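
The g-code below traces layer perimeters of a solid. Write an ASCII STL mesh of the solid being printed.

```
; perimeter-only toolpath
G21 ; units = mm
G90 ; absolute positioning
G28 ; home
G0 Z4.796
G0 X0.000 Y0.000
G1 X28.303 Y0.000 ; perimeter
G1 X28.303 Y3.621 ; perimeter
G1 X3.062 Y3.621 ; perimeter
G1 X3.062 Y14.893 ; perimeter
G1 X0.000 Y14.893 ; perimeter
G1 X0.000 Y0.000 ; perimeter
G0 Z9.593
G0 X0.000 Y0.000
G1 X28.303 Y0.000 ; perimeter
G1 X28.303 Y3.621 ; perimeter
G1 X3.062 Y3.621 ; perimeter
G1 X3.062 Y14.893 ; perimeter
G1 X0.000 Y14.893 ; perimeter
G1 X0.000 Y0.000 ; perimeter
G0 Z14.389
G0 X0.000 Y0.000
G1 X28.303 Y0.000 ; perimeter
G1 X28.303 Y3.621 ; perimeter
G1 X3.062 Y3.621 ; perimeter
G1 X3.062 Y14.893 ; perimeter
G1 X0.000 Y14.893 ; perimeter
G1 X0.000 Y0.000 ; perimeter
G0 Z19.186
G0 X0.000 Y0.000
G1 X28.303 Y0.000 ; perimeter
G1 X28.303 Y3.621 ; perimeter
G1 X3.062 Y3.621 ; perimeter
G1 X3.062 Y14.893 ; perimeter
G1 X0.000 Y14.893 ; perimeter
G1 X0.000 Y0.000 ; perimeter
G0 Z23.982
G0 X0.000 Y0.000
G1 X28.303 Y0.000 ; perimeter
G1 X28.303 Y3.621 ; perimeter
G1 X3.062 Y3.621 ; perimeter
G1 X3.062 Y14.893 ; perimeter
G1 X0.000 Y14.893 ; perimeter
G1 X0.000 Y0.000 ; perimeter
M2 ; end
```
solid part
  facet normal 0.0000 0.0000 -1.0000
    outer loop
      vertex 28.303 3.621 0.000
      vertex 28.303 0.000 0.000
      vertex 0.000 0.000 0.000
    endloop
  endfacet
  facet normal 0.0000 0.0000 -1.0000
    outer loop
      vertex 3.062 3.621 0.000
      vertex 28.303 3.621 0.000
      vertex 0.000 0.000 0.000
    endloop
  endfacet
  facet normal 0.0000 0.0000 -1.0000
    outer loop
      vertex 3.062 14.893 0.000
      vertex 3.062 3.621 0.000
      vertex 0.000 0.000 0.000
    endloop
  endfacet
  facet normal 0.0000 0.0000 -1.0000
    outer loop
      vertex 0.000 14.893 0.000
      vertex 3.062 14.893 0.000
      vertex 0.000 0.000 0.000
    endloop
  endfacet
  facet normal 0.0000 0.0000 1.0000
    outer loop
      vertex 0.000 0.000 23.982
      vertex 28.303 0.000 23.982
      vertex 28.303 3.621 23.982
    endloop
  endfacet
  facet normal 0.0000 0.0000 1.0000
    outer loop
      vertex 0.000 0.000 23.982
      vertex 28.303 3.621 23.982
      vertex 3.062 3.621 23.982
    endloop
  endfacet
  facet normal 0.0000 0.0000 1.0000
    outer loop
      vertex 0.000 0.000 23.982
      vertex 3.062 3.621 23.982
      vertex 3.062 14.893 23.982
    endloop
  endfacet
  facet normal 0.0000 0.0000 1.0000
    outer loop
      vertex 0.000 0.000 23.982
      vertex 3.062 14.893 23.982
      vertex 0.000 14.893 23.982
    endloop
  endfacet
  facet normal 0.0000 -1.0000 0.0000
    outer loop
      vertex 0.000 0.000 0.000
      vertex 28.303 0.000 0.000
      vertex 28.303 0.000 23.982
    endloop
  endfacet
  facet normal 0.0000 -1.0000 0.0000
    outer loop
      vertex 0.000 0.000 0.000
      vertex 28.303 0.000 23.982
      vertex 0.000 0.000 23.982
    endloop
  endfacet
  facet normal 1.0000 0.0000 0.0000
    outer loop
      vertex 28.303 0.000 0.000
      vertex 28.303 3.621 0.000
      vertex 28.303 3.621 23.982
    endloop
  endfacet
  facet normal 1.0000 0.0000 0.0000
    outer loop
      vertex 28.303 0.000 0.000
      vertex 28.303 3.621 23.982
      vertex 28.303 0.000 23.982
    endloop
  endfacet
  facet normal 0.0000 1.0000 0.0000
    outer loop
      vertex 28.303 3.621 0.000
      vertex 3.062 3.621 0.000
      vertex 3.062 3.621 23.982
    endloop
  endfacet
  facet normal 0.0000 1.0000 0.0000
    outer loop
      vertex 28.303 3.621 0.000
      vertex 3.062 3.621 23.982
      vertex 28.303 3.621 23.982
    endloop
  endfacet
  facet normal 1.0000 0.0000 0.0000
    outer loop
      vertex 3.062 3.621 0.000
      vertex 3.062 14.893 0.000
      vertex 3.062 14.893 23.982
    endloop
  endfacet
  facet normal 1.0000 0.0000 0.0000
    outer loop
      vertex 3.062 3.621 0.000
      vertex 3.062 14.893 23.982
      vertex 3.062 3.621 23.982
    endloop
  endfacet
  facet normal 0.0000 1.0000 0.0000
    outer loop
      vertex 3.062 14.893 0.000
      vertex 0.000 14.893 0.000
      vertex 0.000 14.893 23.982
    endloop
  endfacet
  facet normal 0.0000 1.0000 0.0000
    outer loop
      vertex 3.062 14.893 0.000
      vertex 0.000 14.893 23.982
      vertex 3.062 14.893 23.982
    endloop
  endfacet
  facet normal -1.0000 0.0000 0.0000
    outer loop
      vertex 0.000 14.893 0.000
      vertex 0.000 0.000 0.000
      vertex 0.000 0.000 23.982
    endloop
  endfacet
  facet normal -1.0000 0.0000 0.0000
    outer loop
      vertex 0.000 14.893 0.000
      vertex 0.000 0.000 23.982
      vertex 0.000 14.893 23.982
    endloop
  endfacet
endsolid part

The G0 Z moves step by Δz≈4.796 mm. Every layer's G1 loop is the same polygon, so the solid is a straight extrusion of it from z=0 to z≈24. Closing with flat bottom and top caps and triangulating gives 20 facets — an L-shaped prism: outer 28.3 × 14.9 mm, arm thicknesses ≈ 3.62 mm (horizontal) and 3.06 mm (vertical), extruded 24 mm in z.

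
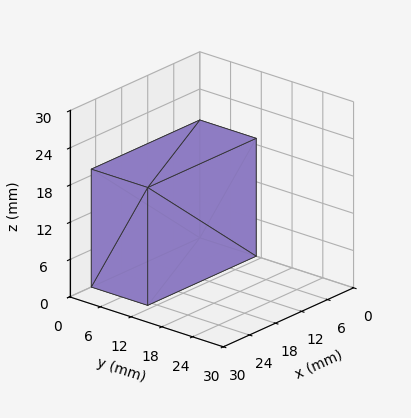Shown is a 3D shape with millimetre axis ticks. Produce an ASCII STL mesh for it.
Reading the render: the shape is a rectangular box, roughly 25 × 11 mm footprint and 19 mm tall (dimensions read to the nearest mm from the axis ticks). For the STL, each face is triangulated and given an outward normal.

solid part
  facet normal 0.0000 0.0000 -1.0000
    outer loop
      vertex 25.0 11.0 0.0
      vertex 25.0 0.0 0.0
      vertex 0.0 0.0 0.0
    endloop
  endfacet
  facet normal 0.0000 0.0000 -1.0000
    outer loop
      vertex 0.0 11.0 0.0
      vertex 25.0 11.0 0.0
      vertex 0.0 0.0 0.0
    endloop
  endfacet
  facet normal 0.0000 0.0000 1.0000
    outer loop
      vertex 0.0 0.0 19.0
      vertex 25.0 0.0 19.0
      vertex 25.0 11.0 19.0
    endloop
  endfacet
  facet normal 0.0000 0.0000 1.0000
    outer loop
      vertex 0.0 0.0 19.0
      vertex 25.0 11.0 19.0
      vertex 0.0 11.0 19.0
    endloop
  endfacet
  facet normal 0.0000 -1.0000 0.0000
    outer loop
      vertex 0.0 0.0 0.0
      vertex 25.0 0.0 0.0
      vertex 25.0 0.0 19.0
    endloop
  endfacet
  facet normal 0.0000 -1.0000 0.0000
    outer loop
      vertex 0.0 0.0 0.0
      vertex 25.0 0.0 19.0
      vertex 0.0 0.0 19.0
    endloop
  endfacet
  facet normal 0.0000 1.0000 0.0000
    outer loop
      vertex 25.0 11.0 19.0
      vertex 25.0 11.0 0.0
      vertex 0.0 11.0 0.0
    endloop
  endfacet
  facet normal 0.0000 1.0000 0.0000
    outer loop
      vertex 0.0 11.0 19.0
      vertex 25.0 11.0 19.0
      vertex 0.0 11.0 0.0
    endloop
  endfacet
  facet normal -1.0000 0.0000 0.0000
    outer loop
      vertex 0.0 11.0 19.0
      vertex 0.0 11.0 0.0
      vertex 0.0 0.0 0.0
    endloop
  endfacet
  facet normal -1.0000 0.0000 0.0000
    outer loop
      vertex 0.0 0.0 19.0
      vertex 0.0 11.0 19.0
      vertex 0.0 0.0 0.0
    endloop
  endfacet
  facet normal 1.0000 0.0000 0.0000
    outer loop
      vertex 25.0 0.0 0.0
      vertex 25.0 11.0 0.0
      vertex 25.0 11.0 19.0
    endloop
  endfacet
  facet normal 1.0000 0.0000 0.0000
    outer loop
      vertex 25.0 0.0 0.0
      vertex 25.0 11.0 19.0
      vertex 25.0 0.0 19.0
    endloop
  endfacet
endsolid part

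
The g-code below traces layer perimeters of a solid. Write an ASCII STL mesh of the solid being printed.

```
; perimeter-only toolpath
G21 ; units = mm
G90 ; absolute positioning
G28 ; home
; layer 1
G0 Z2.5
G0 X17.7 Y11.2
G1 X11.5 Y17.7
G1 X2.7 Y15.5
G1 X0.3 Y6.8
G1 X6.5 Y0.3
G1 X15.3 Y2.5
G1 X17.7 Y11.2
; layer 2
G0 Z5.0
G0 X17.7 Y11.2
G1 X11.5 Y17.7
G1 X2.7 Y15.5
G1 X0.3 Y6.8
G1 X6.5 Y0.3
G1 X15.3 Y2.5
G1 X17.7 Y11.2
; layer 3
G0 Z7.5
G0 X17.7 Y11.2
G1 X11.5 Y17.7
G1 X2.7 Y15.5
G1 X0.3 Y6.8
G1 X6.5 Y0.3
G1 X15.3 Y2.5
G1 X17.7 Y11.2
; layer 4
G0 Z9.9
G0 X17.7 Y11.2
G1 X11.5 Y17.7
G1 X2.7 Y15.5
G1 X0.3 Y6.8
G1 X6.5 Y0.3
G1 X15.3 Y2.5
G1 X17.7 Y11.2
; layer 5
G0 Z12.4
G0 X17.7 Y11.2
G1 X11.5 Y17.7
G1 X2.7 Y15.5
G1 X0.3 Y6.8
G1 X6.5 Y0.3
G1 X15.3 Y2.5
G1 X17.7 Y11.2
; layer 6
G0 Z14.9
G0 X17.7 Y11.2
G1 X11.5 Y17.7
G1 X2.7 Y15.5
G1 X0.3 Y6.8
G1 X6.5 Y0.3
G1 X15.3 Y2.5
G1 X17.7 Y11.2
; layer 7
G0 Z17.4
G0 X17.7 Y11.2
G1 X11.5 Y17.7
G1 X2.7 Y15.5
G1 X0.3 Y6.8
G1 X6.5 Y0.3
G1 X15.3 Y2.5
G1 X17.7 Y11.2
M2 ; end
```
solid part
  facet normal 0.0000 0.0000 -1.0000
    outer loop
      vertex 2.7 15.5 0.0
      vertex 11.5 17.7 0.0
      vertex 17.7 11.2 0.0
    endloop
  endfacet
  facet normal 0.0000 0.0000 -1.0000
    outer loop
      vertex 0.3 6.8 0.0
      vertex 2.7 15.5 0.0
      vertex 17.7 11.2 0.0
    endloop
  endfacet
  facet normal 0.0000 0.0000 -1.0000
    outer loop
      vertex 6.5 0.3 0.0
      vertex 0.3 6.8 0.0
      vertex 17.7 11.2 0.0
    endloop
  endfacet
  facet normal 0.0000 0.0000 -1.0000
    outer loop
      vertex 15.3 2.5 0.0
      vertex 6.5 0.3 0.0
      vertex 17.7 11.2 0.0
    endloop
  endfacet
  facet normal 0.0000 0.0000 1.0000
    outer loop
      vertex 17.7 11.2 17.4
      vertex 11.5 17.7 17.4
      vertex 2.7 15.5 17.4
    endloop
  endfacet
  facet normal 0.0000 0.0000 1.0000
    outer loop
      vertex 17.7 11.2 17.4
      vertex 2.7 15.5 17.4
      vertex 0.3 6.8 17.4
    endloop
  endfacet
  facet normal 0.0000 0.0000 1.0000
    outer loop
      vertex 17.7 11.2 17.4
      vertex 0.3 6.8 17.4
      vertex 6.5 0.3 17.4
    endloop
  endfacet
  facet normal 0.0000 0.0000 1.0000
    outer loop
      vertex 17.7 11.2 17.4
      vertex 6.5 0.3 17.4
      vertex 15.3 2.5 17.4
    endloop
  endfacet
  facet normal 0.7236 0.6902 0.0000
    outer loop
      vertex 17.7 11.2 0.0
      vertex 11.5 17.7 0.0
      vertex 11.5 17.7 17.4
    endloop
  endfacet
  facet normal 0.7236 0.6902 0.0000
    outer loop
      vertex 17.7 11.2 0.0
      vertex 11.5 17.7 17.4
      vertex 17.7 11.2 17.4
    endloop
  endfacet
  facet normal -0.2425 0.9701 0.0000
    outer loop
      vertex 11.5 17.7 0.0
      vertex 2.7 15.5 0.0
      vertex 2.7 15.5 17.4
    endloop
  endfacet
  facet normal -0.2425 0.9701 0.0000
    outer loop
      vertex 11.5 17.7 0.0
      vertex 2.7 15.5 17.4
      vertex 11.5 17.7 17.4
    endloop
  endfacet
  facet normal -0.9640 0.2659 0.0000
    outer loop
      vertex 2.7 15.5 0.0
      vertex 0.3 6.8 0.0
      vertex 0.3 6.8 17.4
    endloop
  endfacet
  facet normal -0.9640 0.2659 0.0000
    outer loop
      vertex 2.7 15.5 0.0
      vertex 0.3 6.8 17.4
      vertex 2.7 15.5 17.4
    endloop
  endfacet
  facet normal -0.7236 -0.6902 0.0000
    outer loop
      vertex 0.3 6.8 0.0
      vertex 6.5 0.3 0.0
      vertex 6.5 0.3 17.4
    endloop
  endfacet
  facet normal -0.7236 -0.6902 0.0000
    outer loop
      vertex 0.3 6.8 0.0
      vertex 6.5 0.3 17.4
      vertex 0.3 6.8 17.4
    endloop
  endfacet
  facet normal 0.2425 -0.9701 0.0000
    outer loop
      vertex 6.5 0.3 0.0
      vertex 15.3 2.5 0.0
      vertex 15.3 2.5 17.4
    endloop
  endfacet
  facet normal 0.2425 -0.9701 0.0000
    outer loop
      vertex 6.5 0.3 0.0
      vertex 15.3 2.5 17.4
      vertex 6.5 0.3 17.4
    endloop
  endfacet
  facet normal 0.9640 -0.2659 0.0000
    outer loop
      vertex 15.3 2.5 0.0
      vertex 17.7 11.2 0.0
      vertex 17.7 11.2 17.4
    endloop
  endfacet
  facet normal 0.9640 -0.2659 0.0000
    outer loop
      vertex 15.3 2.5 0.0
      vertex 17.7 11.2 17.4
      vertex 15.3 2.5 17.4
    endloop
  endfacet
endsolid part

The G0 Z moves step by Δz≈2.5 mm. Every layer's G1 loop is the same polygon, so the solid is a straight extrusion of it from z=0 to z≈17.4. Closing with flat bottom and top caps and triangulating gives 20 facets — a regular 6-sided prism (a cylinder approximated with 6 flat sides), circumscribed radius ≈ 9 mm, height ≈ 17.4 mm.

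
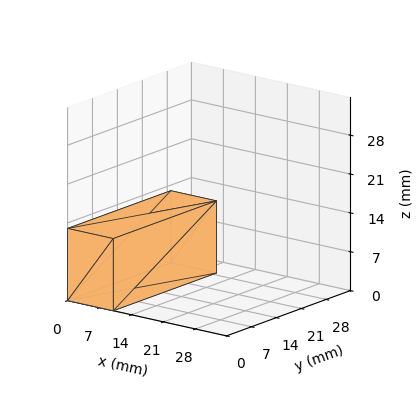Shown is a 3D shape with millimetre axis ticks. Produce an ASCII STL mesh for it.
Reading the render: the shape is a rectangular box, roughly 10 × 29 mm footprint and 13 mm tall (dimensions read to the nearest mm from the axis ticks). For the STL, each face is triangulated and given an outward normal.

solid part
  facet normal 0.0000 0.0000 -1.0000
    outer loop
      vertex 10.00 29.00 0.00
      vertex 10.00 0.00 0.00
      vertex 0.00 0.00 0.00
    endloop
  endfacet
  facet normal 0.0000 0.0000 -1.0000
    outer loop
      vertex 0.00 29.00 0.00
      vertex 10.00 29.00 0.00
      vertex 0.00 0.00 0.00
    endloop
  endfacet
  facet normal 0.0000 0.0000 1.0000
    outer loop
      vertex 0.00 0.00 13.00
      vertex 10.00 0.00 13.00
      vertex 10.00 29.00 13.00
    endloop
  endfacet
  facet normal 0.0000 0.0000 1.0000
    outer loop
      vertex 0.00 0.00 13.00
      vertex 10.00 29.00 13.00
      vertex 0.00 29.00 13.00
    endloop
  endfacet
  facet normal 0.0000 -1.0000 0.0000
    outer loop
      vertex 0.00 0.00 0.00
      vertex 10.00 0.00 0.00
      vertex 10.00 0.00 13.00
    endloop
  endfacet
  facet normal 0.0000 -1.0000 0.0000
    outer loop
      vertex 0.00 0.00 0.00
      vertex 10.00 0.00 13.00
      vertex 0.00 0.00 13.00
    endloop
  endfacet
  facet normal 0.0000 1.0000 0.0000
    outer loop
      vertex 10.00 29.00 13.00
      vertex 10.00 29.00 0.00
      vertex 0.00 29.00 0.00
    endloop
  endfacet
  facet normal 0.0000 1.0000 0.0000
    outer loop
      vertex 0.00 29.00 13.00
      vertex 10.00 29.00 13.00
      vertex 0.00 29.00 0.00
    endloop
  endfacet
  facet normal -1.0000 0.0000 0.0000
    outer loop
      vertex 0.00 29.00 13.00
      vertex 0.00 29.00 0.00
      vertex 0.00 0.00 0.00
    endloop
  endfacet
  facet normal -1.0000 0.0000 0.0000
    outer loop
      vertex 0.00 0.00 13.00
      vertex 0.00 29.00 13.00
      vertex 0.00 0.00 0.00
    endloop
  endfacet
  facet normal 1.0000 0.0000 0.0000
    outer loop
      vertex 10.00 0.00 0.00
      vertex 10.00 29.00 0.00
      vertex 10.00 29.00 13.00
    endloop
  endfacet
  facet normal 1.0000 0.0000 0.0000
    outer loop
      vertex 10.00 0.00 0.00
      vertex 10.00 29.00 13.00
      vertex 10.00 0.00 13.00
    endloop
  endfacet
endsolid part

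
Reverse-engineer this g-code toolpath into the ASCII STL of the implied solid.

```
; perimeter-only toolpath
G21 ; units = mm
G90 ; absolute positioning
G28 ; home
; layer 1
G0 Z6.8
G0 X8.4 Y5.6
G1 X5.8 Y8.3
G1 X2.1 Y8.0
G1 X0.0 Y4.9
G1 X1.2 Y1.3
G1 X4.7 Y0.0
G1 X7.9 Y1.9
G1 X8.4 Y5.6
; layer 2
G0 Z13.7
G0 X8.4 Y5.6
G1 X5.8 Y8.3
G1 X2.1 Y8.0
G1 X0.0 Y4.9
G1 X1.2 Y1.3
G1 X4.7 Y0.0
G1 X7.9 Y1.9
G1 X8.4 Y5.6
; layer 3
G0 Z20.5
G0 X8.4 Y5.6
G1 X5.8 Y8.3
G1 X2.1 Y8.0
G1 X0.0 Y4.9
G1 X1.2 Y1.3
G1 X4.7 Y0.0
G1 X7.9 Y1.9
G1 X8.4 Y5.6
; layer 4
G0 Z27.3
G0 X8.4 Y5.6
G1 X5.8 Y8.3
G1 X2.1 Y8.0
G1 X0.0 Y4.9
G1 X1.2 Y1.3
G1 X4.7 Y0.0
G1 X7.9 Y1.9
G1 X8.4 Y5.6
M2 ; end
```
solid part
  facet normal 0.0000 0.0000 -1.0000
    outer loop
      vertex 2.1 8.0 0.0
      vertex 5.8 8.3 0.0
      vertex 8.4 5.6 0.0
    endloop
  endfacet
  facet normal 0.0000 0.0000 -1.0000
    outer loop
      vertex 0.0 4.9 0.0
      vertex 2.1 8.0 0.0
      vertex 8.4 5.6 0.0
    endloop
  endfacet
  facet normal 0.0000 0.0000 -1.0000
    outer loop
      vertex 1.2 1.3 0.0
      vertex 0.0 4.9 0.0
      vertex 8.4 5.6 0.0
    endloop
  endfacet
  facet normal 0.0000 0.0000 -1.0000
    outer loop
      vertex 4.7 0.0 0.0
      vertex 1.2 1.3 0.0
      vertex 8.4 5.6 0.0
    endloop
  endfacet
  facet normal 0.0000 0.0000 -1.0000
    outer loop
      vertex 7.9 1.9 0.0
      vertex 4.7 0.0 0.0
      vertex 8.4 5.6 0.0
    endloop
  endfacet
  facet normal 0.0000 0.0000 1.0000
    outer loop
      vertex 8.4 5.6 27.3
      vertex 5.8 8.3 27.3
      vertex 2.1 8.0 27.3
    endloop
  endfacet
  facet normal 0.0000 0.0000 1.0000
    outer loop
      vertex 8.4 5.6 27.3
      vertex 2.1 8.0 27.3
      vertex 0.0 4.9 27.3
    endloop
  endfacet
  facet normal 0.0000 0.0000 1.0000
    outer loop
      vertex 8.4 5.6 27.3
      vertex 0.0 4.9 27.3
      vertex 1.2 1.3 27.3
    endloop
  endfacet
  facet normal 0.0000 0.0000 1.0000
    outer loop
      vertex 8.4 5.6 27.3
      vertex 1.2 1.3 27.3
      vertex 4.7 0.0 27.3
    endloop
  endfacet
  facet normal 0.0000 0.0000 1.0000
    outer loop
      vertex 8.4 5.6 27.3
      vertex 4.7 0.0 27.3
      vertex 7.9 1.9 27.3
    endloop
  endfacet
  facet normal 0.7203 0.6936 0.0000
    outer loop
      vertex 8.4 5.6 0.0
      vertex 5.8 8.3 0.0
      vertex 5.8 8.3 27.3
    endloop
  endfacet
  facet normal 0.7203 0.6936 0.0000
    outer loop
      vertex 8.4 5.6 0.0
      vertex 5.8 8.3 27.3
      vertex 8.4 5.6 27.3
    endloop
  endfacet
  facet normal -0.0808 0.9967 0.0000
    outer loop
      vertex 5.8 8.3 0.0
      vertex 2.1 8.0 0.0
      vertex 2.1 8.0 27.3
    endloop
  endfacet
  facet normal -0.0808 0.9967 0.0000
    outer loop
      vertex 5.8 8.3 0.0
      vertex 2.1 8.0 27.3
      vertex 5.8 8.3 27.3
    endloop
  endfacet
  facet normal -0.8279 0.5608 0.0000
    outer loop
      vertex 2.1 8.0 0.0
      vertex 0.0 4.9 0.0
      vertex 0.0 4.9 27.3
    endloop
  endfacet
  facet normal -0.8279 0.5608 0.0000
    outer loop
      vertex 2.1 8.0 0.0
      vertex 0.0 4.9 27.3
      vertex 2.1 8.0 27.3
    endloop
  endfacet
  facet normal -0.9487 -0.3162 0.0000
    outer loop
      vertex 0.0 4.9 0.0
      vertex 1.2 1.3 0.0
      vertex 1.2 1.3 27.3
    endloop
  endfacet
  facet normal -0.9487 -0.3162 0.0000
    outer loop
      vertex 0.0 4.9 0.0
      vertex 1.2 1.3 27.3
      vertex 0.0 4.9 27.3
    endloop
  endfacet
  facet normal -0.3482 -0.9374 0.0000
    outer loop
      vertex 1.2 1.3 0.0
      vertex 4.7 0.0 0.0
      vertex 4.7 0.0 27.3
    endloop
  endfacet
  facet normal -0.3482 -0.9374 0.0000
    outer loop
      vertex 1.2 1.3 0.0
      vertex 4.7 0.0 27.3
      vertex 1.2 1.3 27.3
    endloop
  endfacet
  facet normal 0.5105 -0.8599 0.0000
    outer loop
      vertex 4.7 0.0 0.0
      vertex 7.9 1.9 0.0
      vertex 7.9 1.9 27.3
    endloop
  endfacet
  facet normal 0.5105 -0.8599 0.0000
    outer loop
      vertex 4.7 0.0 0.0
      vertex 7.9 1.9 27.3
      vertex 4.7 0.0 27.3
    endloop
  endfacet
  facet normal 0.9910 -0.1339 0.0000
    outer loop
      vertex 7.9 1.9 0.0
      vertex 8.4 5.6 0.0
      vertex 8.4 5.6 27.3
    endloop
  endfacet
  facet normal 0.9910 -0.1339 0.0000
    outer loop
      vertex 7.9 1.9 0.0
      vertex 8.4 5.6 27.3
      vertex 7.9 1.9 27.3
    endloop
  endfacet
endsolid part

The G0 Z moves step by Δz≈6.8 mm. Every layer's G1 loop is the same polygon, so the solid is a straight extrusion of it from z=0 to z≈27.3. Closing with flat bottom and top caps and triangulating gives 24 facets — a regular 7-sided prism (a cylinder approximated with 7 flat sides), circumscribed radius ≈ 4.3 mm, height ≈ 27.3 mm.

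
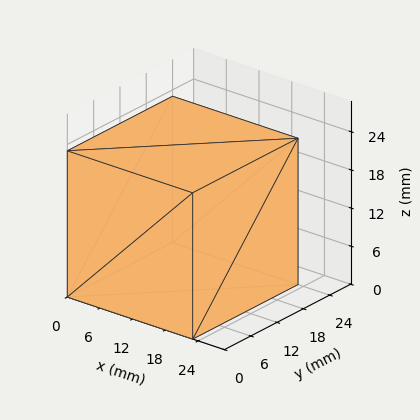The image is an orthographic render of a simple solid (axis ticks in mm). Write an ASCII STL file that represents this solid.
Reading the render: the shape is a rectangular box, roughly 23 × 24 mm footprint and 23 mm tall (dimensions read to the nearest mm from the axis ticks). For the STL, each face is triangulated and given an outward normal.

solid part
  facet normal 0.0000 0.0000 -1.0000
    outer loop
      vertex 23.000 24.000 0.000
      vertex 23.000 0.000 0.000
      vertex 0.000 0.000 0.000
    endloop
  endfacet
  facet normal 0.0000 0.0000 -1.0000
    outer loop
      vertex 0.000 24.000 0.000
      vertex 23.000 24.000 0.000
      vertex 0.000 0.000 0.000
    endloop
  endfacet
  facet normal 0.0000 0.0000 1.0000
    outer loop
      vertex 0.000 0.000 23.000
      vertex 23.000 0.000 23.000
      vertex 23.000 24.000 23.000
    endloop
  endfacet
  facet normal 0.0000 0.0000 1.0000
    outer loop
      vertex 0.000 0.000 23.000
      vertex 23.000 24.000 23.000
      vertex 0.000 24.000 23.000
    endloop
  endfacet
  facet normal 0.0000 -1.0000 0.0000
    outer loop
      vertex 0.000 0.000 0.000
      vertex 23.000 0.000 0.000
      vertex 23.000 0.000 23.000
    endloop
  endfacet
  facet normal 0.0000 -1.0000 0.0000
    outer loop
      vertex 0.000 0.000 0.000
      vertex 23.000 0.000 23.000
      vertex 0.000 0.000 23.000
    endloop
  endfacet
  facet normal 0.0000 1.0000 0.0000
    outer loop
      vertex 23.000 24.000 23.000
      vertex 23.000 24.000 0.000
      vertex 0.000 24.000 0.000
    endloop
  endfacet
  facet normal 0.0000 1.0000 0.0000
    outer loop
      vertex 0.000 24.000 23.000
      vertex 23.000 24.000 23.000
      vertex 0.000 24.000 0.000
    endloop
  endfacet
  facet normal -1.0000 0.0000 0.0000
    outer loop
      vertex 0.000 24.000 23.000
      vertex 0.000 24.000 0.000
      vertex 0.000 0.000 0.000
    endloop
  endfacet
  facet normal -1.0000 0.0000 0.0000
    outer loop
      vertex 0.000 0.000 23.000
      vertex 0.000 24.000 23.000
      vertex 0.000 0.000 0.000
    endloop
  endfacet
  facet normal 1.0000 0.0000 0.0000
    outer loop
      vertex 23.000 0.000 0.000
      vertex 23.000 24.000 0.000
      vertex 23.000 24.000 23.000
    endloop
  endfacet
  facet normal 1.0000 0.0000 0.0000
    outer loop
      vertex 23.000 0.000 0.000
      vertex 23.000 24.000 23.000
      vertex 23.000 0.000 23.000
    endloop
  endfacet
endsolid part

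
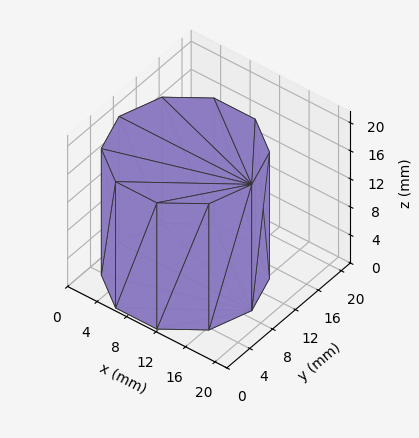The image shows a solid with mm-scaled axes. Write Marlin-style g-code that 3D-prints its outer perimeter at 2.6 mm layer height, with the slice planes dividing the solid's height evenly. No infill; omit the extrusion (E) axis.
Reading the render: the shape is a regular 10-sided prism (a cylinder approximated with 10 flat sides), circumscribed radius ≈ 9 mm, height ≈ 18 mm (dimensions read to the nearest mm from the axis ticks). For the g-code, the solid's height is divided into equal slices at the stated Δz and each level perimeter traced with G1 moves after a G0 lift.

; perimeter-only toolpath
G21 ; units = mm
G90 ; absolute positioning
G28 ; home
; layer 1
G0 Z2.6
G0 X18.0 Y9.0
G1 X16.3 Y14.3
G1 X11.8 Y17.6
G1 X6.2 Y17.6
G1 X1.7 Y14.3
G1 X0.0 Y9.0
G1 X1.7 Y3.7
G1 X6.2 Y0.4
G1 X11.8 Y0.4
G1 X16.3 Y3.7
G1 X18.0 Y9.0
; layer 2
G0 Z5.1
G0 X18.0 Y9.0
G1 X16.3 Y14.3
G1 X11.8 Y17.6
G1 X6.2 Y17.6
G1 X1.7 Y14.3
G1 X0.0 Y9.0
G1 X1.7 Y3.7
G1 X6.2 Y0.4
G1 X11.8 Y0.4
G1 X16.3 Y3.7
G1 X18.0 Y9.0
; layer 3
G0 Z7.7
G0 X18.0 Y9.0
G1 X16.3 Y14.3
G1 X11.8 Y17.6
G1 X6.2 Y17.6
G1 X1.7 Y14.3
G1 X0.0 Y9.0
G1 X1.7 Y3.7
G1 X6.2 Y0.4
G1 X11.8 Y0.4
G1 X16.3 Y3.7
G1 X18.0 Y9.0
; layer 4
G0 Z10.3
G0 X18.0 Y9.0
G1 X16.3 Y14.3
G1 X11.8 Y17.6
G1 X6.2 Y17.6
G1 X1.7 Y14.3
G1 X0.0 Y9.0
G1 X1.7 Y3.7
G1 X6.2 Y0.4
G1 X11.8 Y0.4
G1 X16.3 Y3.7
G1 X18.0 Y9.0
; layer 5
G0 Z12.9
G0 X18.0 Y9.0
G1 X16.3 Y14.3
G1 X11.8 Y17.6
G1 X6.2 Y17.6
G1 X1.7 Y14.3
G1 X0.0 Y9.0
G1 X1.7 Y3.7
G1 X6.2 Y0.4
G1 X11.8 Y0.4
G1 X16.3 Y3.7
G1 X18.0 Y9.0
; layer 6
G0 Z15.4
G0 X18.0 Y9.0
G1 X16.3 Y14.3
G1 X11.8 Y17.6
G1 X6.2 Y17.6
G1 X1.7 Y14.3
G1 X0.0 Y9.0
G1 X1.7 Y3.7
G1 X6.2 Y0.4
G1 X11.8 Y0.4
G1 X16.3 Y3.7
G1 X18.0 Y9.0
; layer 7
G0 Z18.0
G0 X18.0 Y9.0
G1 X16.3 Y14.3
G1 X11.8 Y17.6
G1 X6.2 Y17.6
G1 X1.7 Y14.3
G1 X0.0 Y9.0
G1 X1.7 Y3.7
G1 X6.2 Y0.4
G1 X11.8 Y0.4
G1 X16.3 Y3.7
G1 X18.0 Y9.0
M2 ; end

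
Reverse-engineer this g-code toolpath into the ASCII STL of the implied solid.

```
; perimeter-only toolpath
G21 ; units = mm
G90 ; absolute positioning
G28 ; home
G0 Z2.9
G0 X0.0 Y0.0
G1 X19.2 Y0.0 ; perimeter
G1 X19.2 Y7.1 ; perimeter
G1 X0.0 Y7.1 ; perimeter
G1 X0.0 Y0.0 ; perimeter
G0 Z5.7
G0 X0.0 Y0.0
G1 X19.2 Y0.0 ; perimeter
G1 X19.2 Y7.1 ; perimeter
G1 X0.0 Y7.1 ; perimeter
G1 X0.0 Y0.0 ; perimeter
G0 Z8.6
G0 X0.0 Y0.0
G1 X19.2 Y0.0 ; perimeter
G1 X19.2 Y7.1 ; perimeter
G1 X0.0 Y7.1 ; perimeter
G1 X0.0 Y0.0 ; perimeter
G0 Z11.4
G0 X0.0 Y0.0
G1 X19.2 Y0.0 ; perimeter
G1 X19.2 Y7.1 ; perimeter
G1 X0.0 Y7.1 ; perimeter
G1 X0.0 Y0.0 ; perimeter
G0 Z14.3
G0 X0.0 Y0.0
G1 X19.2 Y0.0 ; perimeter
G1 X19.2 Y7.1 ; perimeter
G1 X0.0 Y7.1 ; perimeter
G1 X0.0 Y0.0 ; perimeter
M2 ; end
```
solid part
  facet normal 0.0000 0.0000 -1.0000
    outer loop
      vertex 19.2 7.1 0.0
      vertex 19.2 0.0 0.0
      vertex 0.0 0.0 0.0
    endloop
  endfacet
  facet normal 0.0000 0.0000 -1.0000
    outer loop
      vertex 0.0 7.1 0.0
      vertex 19.2 7.1 0.0
      vertex 0.0 0.0 0.0
    endloop
  endfacet
  facet normal 0.0000 0.0000 1.0000
    outer loop
      vertex 0.0 0.0 14.3
      vertex 19.2 0.0 14.3
      vertex 19.2 7.1 14.3
    endloop
  endfacet
  facet normal 0.0000 0.0000 1.0000
    outer loop
      vertex 0.0 0.0 14.3
      vertex 19.2 7.1 14.3
      vertex 0.0 7.1 14.3
    endloop
  endfacet
  facet normal 0.0000 -1.0000 0.0000
    outer loop
      vertex 0.0 0.0 0.0
      vertex 19.2 0.0 0.0
      vertex 19.2 0.0 14.3
    endloop
  endfacet
  facet normal 0.0000 -1.0000 0.0000
    outer loop
      vertex 0.0 0.0 0.0
      vertex 19.2 0.0 14.3
      vertex 0.0 0.0 14.3
    endloop
  endfacet
  facet normal 0.0000 1.0000 0.0000
    outer loop
      vertex 19.2 7.1 14.3
      vertex 19.2 7.1 0.0
      vertex 0.0 7.1 0.0
    endloop
  endfacet
  facet normal 0.0000 1.0000 0.0000
    outer loop
      vertex 0.0 7.1 14.3
      vertex 19.2 7.1 14.3
      vertex 0.0 7.1 0.0
    endloop
  endfacet
  facet normal -1.0000 0.0000 0.0000
    outer loop
      vertex 0.0 7.1 14.3
      vertex 0.0 7.1 0.0
      vertex 0.0 0.0 0.0
    endloop
  endfacet
  facet normal -1.0000 0.0000 0.0000
    outer loop
      vertex 0.0 0.0 14.3
      vertex 0.0 7.1 14.3
      vertex 0.0 0.0 0.0
    endloop
  endfacet
  facet normal 1.0000 0.0000 0.0000
    outer loop
      vertex 19.2 0.0 0.0
      vertex 19.2 7.1 0.0
      vertex 19.2 7.1 14.3
    endloop
  endfacet
  facet normal 1.0000 0.0000 0.0000
    outer loop
      vertex 19.2 0.0 0.0
      vertex 19.2 7.1 14.3
      vertex 19.2 0.0 14.3
    endloop
  endfacet
endsolid part

The G0 Z moves step by Δz≈2.9 mm. Every layer's G1 loop is the same polygon, so the solid is a straight extrusion of it from z=0 to z≈14.3. Closing with flat bottom and top caps and triangulating gives 12 facets — a rectangular box, roughly 19.2 × 7.1 mm footprint and 14.3 mm tall.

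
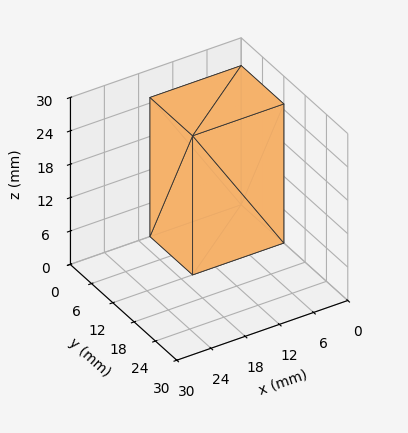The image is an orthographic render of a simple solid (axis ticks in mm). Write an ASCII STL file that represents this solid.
Reading the render: the shape is a rectangular box, roughly 16 × 12 mm footprint and 25 mm tall (dimensions read to the nearest mm from the axis ticks). For the STL, each face is triangulated and given an outward normal.

solid part
  facet normal 0.0000 0.0000 -1.0000
    outer loop
      vertex 16.000 12.000 0.000
      vertex 16.000 0.000 0.000
      vertex 0.000 0.000 0.000
    endloop
  endfacet
  facet normal 0.0000 0.0000 -1.0000
    outer loop
      vertex 0.000 12.000 0.000
      vertex 16.000 12.000 0.000
      vertex 0.000 0.000 0.000
    endloop
  endfacet
  facet normal 0.0000 0.0000 1.0000
    outer loop
      vertex 0.000 0.000 25.000
      vertex 16.000 0.000 25.000
      vertex 16.000 12.000 25.000
    endloop
  endfacet
  facet normal 0.0000 0.0000 1.0000
    outer loop
      vertex 0.000 0.000 25.000
      vertex 16.000 12.000 25.000
      vertex 0.000 12.000 25.000
    endloop
  endfacet
  facet normal 0.0000 -1.0000 0.0000
    outer loop
      vertex 0.000 0.000 0.000
      vertex 16.000 0.000 0.000
      vertex 16.000 0.000 25.000
    endloop
  endfacet
  facet normal 0.0000 -1.0000 0.0000
    outer loop
      vertex 0.000 0.000 0.000
      vertex 16.000 0.000 25.000
      vertex 0.000 0.000 25.000
    endloop
  endfacet
  facet normal 0.0000 1.0000 0.0000
    outer loop
      vertex 16.000 12.000 25.000
      vertex 16.000 12.000 0.000
      vertex 0.000 12.000 0.000
    endloop
  endfacet
  facet normal 0.0000 1.0000 0.0000
    outer loop
      vertex 0.000 12.000 25.000
      vertex 16.000 12.000 25.000
      vertex 0.000 12.000 0.000
    endloop
  endfacet
  facet normal -1.0000 0.0000 0.0000
    outer loop
      vertex 0.000 12.000 25.000
      vertex 0.000 12.000 0.000
      vertex 0.000 0.000 0.000
    endloop
  endfacet
  facet normal -1.0000 0.0000 0.0000
    outer loop
      vertex 0.000 0.000 25.000
      vertex 0.000 12.000 25.000
      vertex 0.000 0.000 0.000
    endloop
  endfacet
  facet normal 1.0000 0.0000 0.0000
    outer loop
      vertex 16.000 0.000 0.000
      vertex 16.000 12.000 0.000
      vertex 16.000 12.000 25.000
    endloop
  endfacet
  facet normal 1.0000 0.0000 0.0000
    outer loop
      vertex 16.000 0.000 0.000
      vertex 16.000 12.000 25.000
      vertex 16.000 0.000 25.000
    endloop
  endfacet
endsolid part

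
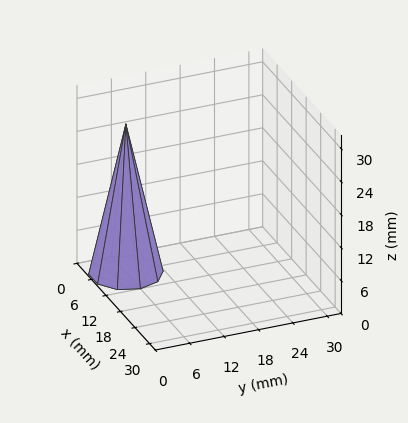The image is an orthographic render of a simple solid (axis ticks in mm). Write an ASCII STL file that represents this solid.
Reading the render: the shape is a regular 10-sided pyramid, base circumscribed radius ≈ 6 mm, apex at z ≈ 27 mm (dimensions read to the nearest mm from the axis ticks). For the STL, each face is triangulated and given an outward normal.

solid part
  facet normal 0.0000 0.0000 -1.0000
    outer loop
      vertex 7.85 11.71 0.00
      vertex 10.85 9.53 0.00
      vertex 12.00 6.00 0.00
    endloop
  endfacet
  facet normal 0.0000 0.0000 -1.0000
    outer loop
      vertex 4.15 11.71 0.00
      vertex 7.85 11.71 0.00
      vertex 12.00 6.00 0.00
    endloop
  endfacet
  facet normal 0.0000 0.0000 -1.0000
    outer loop
      vertex 1.15 9.53 0.00
      vertex 4.15 11.71 0.00
      vertex 12.00 6.00 0.00
    endloop
  endfacet
  facet normal 0.0000 0.0000 -1.0000
    outer loop
      vertex 0.00 6.00 0.00
      vertex 1.15 9.53 0.00
      vertex 12.00 6.00 0.00
    endloop
  endfacet
  facet normal 0.0000 0.0000 -1.0000
    outer loop
      vertex 1.15 2.47 0.00
      vertex 0.00 6.00 0.00
      vertex 12.00 6.00 0.00
    endloop
  endfacet
  facet normal 0.0000 0.0000 -1.0000
    outer loop
      vertex 4.15 0.29 0.00
      vertex 1.15 2.47 0.00
      vertex 12.00 6.00 0.00
    endloop
  endfacet
  facet normal 0.0000 0.0000 -1.0000
    outer loop
      vertex 7.85 0.29 0.00
      vertex 4.15 0.29 0.00
      vertex 12.00 6.00 0.00
    endloop
  endfacet
  facet normal 0.0000 0.0000 -1.0000
    outer loop
      vertex 10.85 2.47 0.00
      vertex 7.85 0.29 0.00
      vertex 12.00 6.00 0.00
    endloop
  endfacet
  facet normal 0.9303 0.3031 0.2067
    outer loop
      vertex 12.00 6.00 0.00
      vertex 10.85 9.53 0.00
      vertex 6.00 6.00 27.00
    endloop
  endfacet
  facet normal 0.5751 0.7915 0.2068
    outer loop
      vertex 10.85 9.53 0.00
      vertex 7.85 11.71 0.00
      vertex 6.00 6.00 27.00
    endloop
  endfacet
  facet normal 0.0000 0.9784 0.2069
    outer loop
      vertex 7.85 11.71 0.00
      vertex 4.15 11.71 0.00
      vertex 6.00 6.00 27.00
    endloop
  endfacet
  facet normal -0.5751 0.7915 0.2068
    outer loop
      vertex 4.15 11.71 0.00
      vertex 1.15 9.53 0.00
      vertex 6.00 6.00 27.00
    endloop
  endfacet
  facet normal -0.9303 0.3031 0.2067
    outer loop
      vertex 1.15 9.53 0.00
      vertex 0.00 6.00 0.00
      vertex 6.00 6.00 27.00
    endloop
  endfacet
  facet normal -0.9303 -0.3031 0.2067
    outer loop
      vertex 0.00 6.00 0.00
      vertex 1.15 2.47 0.00
      vertex 6.00 6.00 27.00
    endloop
  endfacet
  facet normal -0.5751 -0.7915 0.2068
    outer loop
      vertex 1.15 2.47 0.00
      vertex 4.15 0.29 0.00
      vertex 6.00 6.00 27.00
    endloop
  endfacet
  facet normal 0.0000 -0.9784 0.2069
    outer loop
      vertex 4.15 0.29 0.00
      vertex 7.85 0.29 0.00
      vertex 6.00 6.00 27.00
    endloop
  endfacet
  facet normal 0.5751 -0.7915 0.2068
    outer loop
      vertex 7.85 0.29 0.00
      vertex 10.85 2.47 0.00
      vertex 6.00 6.00 27.00
    endloop
  endfacet
  facet normal 0.9303 -0.3031 0.2067
    outer loop
      vertex 10.85 2.47 0.00
      vertex 12.00 6.00 0.00
      vertex 6.00 6.00 27.00
    endloop
  endfacet
endsolid part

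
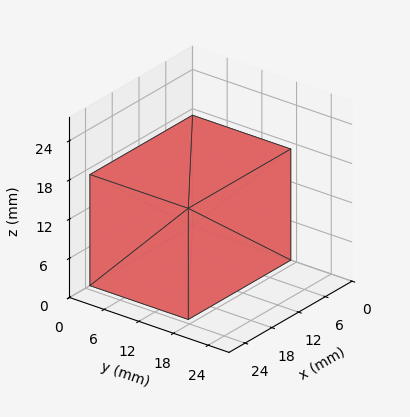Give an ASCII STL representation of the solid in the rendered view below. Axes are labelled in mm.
Reading the render: the shape is a rectangular box, roughly 23 × 17 mm footprint and 17 mm tall (dimensions read to the nearest mm from the axis ticks). For the STL, each face is triangulated and given an outward normal.

solid part
  facet normal 0.0000 0.0000 -1.0000
    outer loop
      vertex 23.0 17.0 0.0
      vertex 23.0 0.0 0.0
      vertex 0.0 0.0 0.0
    endloop
  endfacet
  facet normal 0.0000 0.0000 -1.0000
    outer loop
      vertex 0.0 17.0 0.0
      vertex 23.0 17.0 0.0
      vertex 0.0 0.0 0.0
    endloop
  endfacet
  facet normal 0.0000 0.0000 1.0000
    outer loop
      vertex 0.0 0.0 17.0
      vertex 23.0 0.0 17.0
      vertex 23.0 17.0 17.0
    endloop
  endfacet
  facet normal 0.0000 0.0000 1.0000
    outer loop
      vertex 0.0 0.0 17.0
      vertex 23.0 17.0 17.0
      vertex 0.0 17.0 17.0
    endloop
  endfacet
  facet normal 0.0000 -1.0000 0.0000
    outer loop
      vertex 0.0 0.0 0.0
      vertex 23.0 0.0 0.0
      vertex 23.0 0.0 17.0
    endloop
  endfacet
  facet normal 0.0000 -1.0000 0.0000
    outer loop
      vertex 0.0 0.0 0.0
      vertex 23.0 0.0 17.0
      vertex 0.0 0.0 17.0
    endloop
  endfacet
  facet normal 0.0000 1.0000 0.0000
    outer loop
      vertex 23.0 17.0 17.0
      vertex 23.0 17.0 0.0
      vertex 0.0 17.0 0.0
    endloop
  endfacet
  facet normal 0.0000 1.0000 0.0000
    outer loop
      vertex 0.0 17.0 17.0
      vertex 23.0 17.0 17.0
      vertex 0.0 17.0 0.0
    endloop
  endfacet
  facet normal -1.0000 0.0000 0.0000
    outer loop
      vertex 0.0 17.0 17.0
      vertex 0.0 17.0 0.0
      vertex 0.0 0.0 0.0
    endloop
  endfacet
  facet normal -1.0000 0.0000 0.0000
    outer loop
      vertex 0.0 0.0 17.0
      vertex 0.0 17.0 17.0
      vertex 0.0 0.0 0.0
    endloop
  endfacet
  facet normal 1.0000 0.0000 0.0000
    outer loop
      vertex 23.0 0.0 0.0
      vertex 23.0 17.0 0.0
      vertex 23.0 17.0 17.0
    endloop
  endfacet
  facet normal 1.0000 0.0000 0.0000
    outer loop
      vertex 23.0 0.0 0.0
      vertex 23.0 17.0 17.0
      vertex 23.0 0.0 17.0
    endloop
  endfacet
endsolid part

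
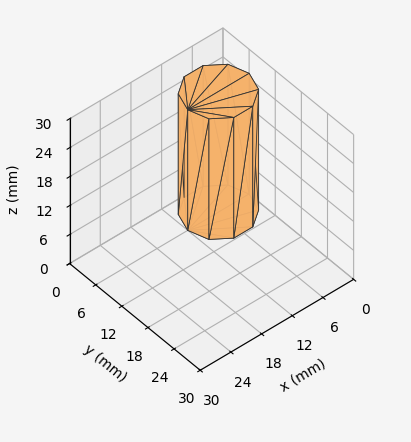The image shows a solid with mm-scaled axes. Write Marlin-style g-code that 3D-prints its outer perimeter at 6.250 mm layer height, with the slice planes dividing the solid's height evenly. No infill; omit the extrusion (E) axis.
Reading the render: the shape is a regular 10-sided prism (a cylinder approximated with 10 flat sides), circumscribed radius ≈ 6 mm, height ≈ 25 mm (dimensions read to the nearest mm from the axis ticks). For the g-code, the solid's height is divided into equal slices at the stated Δz and each level perimeter traced with G1 moves after a G0 lift.

; perimeter-only toolpath
G21 ; units = mm
G90 ; absolute positioning
G28 ; home
; layer 1
G0 Z6.250
G0 X12.000 Y6.000
G1 X10.854 Y9.527
G1 X7.854 Y11.706
G1 X4.146 Y11.706
G1 X1.146 Y9.527
G1 X0.000 Y6.000
G1 X1.146 Y2.473
G1 X4.146 Y0.294
G1 X7.854 Y0.294
G1 X10.854 Y2.473
G1 X12.000 Y6.000
; layer 2
G0 Z12.500
G0 X12.000 Y6.000
G1 X10.854 Y9.527
G1 X7.854 Y11.706
G1 X4.146 Y11.706
G1 X1.146 Y9.527
G1 X0.000 Y6.000
G1 X1.146 Y2.473
G1 X4.146 Y0.294
G1 X7.854 Y0.294
G1 X10.854 Y2.473
G1 X12.000 Y6.000
; layer 3
G0 Z18.750
G0 X12.000 Y6.000
G1 X10.854 Y9.527
G1 X7.854 Y11.706
G1 X4.146 Y11.706
G1 X1.146 Y9.527
G1 X0.000 Y6.000
G1 X1.146 Y2.473
G1 X4.146 Y0.294
G1 X7.854 Y0.294
G1 X10.854 Y2.473
G1 X12.000 Y6.000
; layer 4
G0 Z25.000
G0 X12.000 Y6.000
G1 X10.854 Y9.527
G1 X7.854 Y11.706
G1 X4.146 Y11.706
G1 X1.146 Y9.527
G1 X0.000 Y6.000
G1 X1.146 Y2.473
G1 X4.146 Y0.294
G1 X7.854 Y0.294
G1 X10.854 Y2.473
G1 X12.000 Y6.000
M2 ; end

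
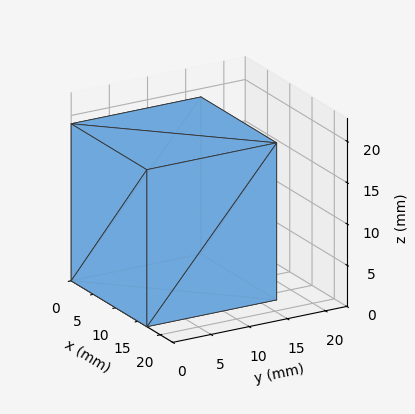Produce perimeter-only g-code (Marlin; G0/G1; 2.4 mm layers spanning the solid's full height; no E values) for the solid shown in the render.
Reading the render: the shape is a rectangular box, roughly 17 × 17 mm footprint and 19 mm tall (dimensions read to the nearest mm from the axis ticks). For the g-code, the solid's height is divided into equal slices at the stated Δz and each level perimeter traced with G1 moves after a G0 lift.

; perimeter-only toolpath
G21 ; units = mm
G90 ; absolute positioning
G28 ; home
; layer 1
G0 Z2.4
G0 X0.0 Y0.0
G1 X17.0 Y0.0
G1 X17.0 Y17.0
G1 X0.0 Y17.0
G1 X0.0 Y0.0
; layer 2
G0 Z4.8
G0 X0.0 Y0.0
G1 X17.0 Y0.0
G1 X17.0 Y17.0
G1 X0.0 Y17.0
G1 X0.0 Y0.0
; layer 3
G0 Z7.1
G0 X0.0 Y0.0
G1 X17.0 Y0.0
G1 X17.0 Y17.0
G1 X0.0 Y17.0
G1 X0.0 Y0.0
; layer 4
G0 Z9.5
G0 X0.0 Y0.0
G1 X17.0 Y0.0
G1 X17.0 Y17.0
G1 X0.0 Y17.0
G1 X0.0 Y0.0
; layer 5
G0 Z11.9
G0 X0.0 Y0.0
G1 X17.0 Y0.0
G1 X17.0 Y17.0
G1 X0.0 Y17.0
G1 X0.0 Y0.0
; layer 6
G0 Z14.2
G0 X0.0 Y0.0
G1 X17.0 Y0.0
G1 X17.0 Y17.0
G1 X0.0 Y17.0
G1 X0.0 Y0.0
; layer 7
G0 Z16.6
G0 X0.0 Y0.0
G1 X17.0 Y0.0
G1 X17.0 Y17.0
G1 X0.0 Y17.0
G1 X0.0 Y0.0
; layer 8
G0 Z19.0
G0 X0.0 Y0.0
G1 X17.0 Y0.0
G1 X17.0 Y17.0
G1 X0.0 Y17.0
G1 X0.0 Y0.0
M2 ; end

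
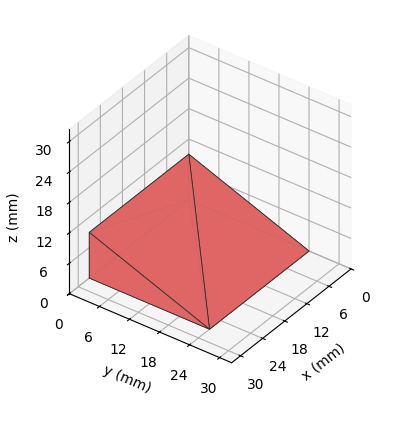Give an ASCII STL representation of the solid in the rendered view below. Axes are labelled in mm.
Reading the render: the shape is a wedge (ramp): 27 × 24 mm base, rising to 9 mm along the y=0 edge and sloping linearly to z=0 at y=24 (dimensions read to the nearest mm from the axis ticks). For the STL, each face is triangulated and given an outward normal.

solid part
  facet normal 0.0000 0.0000 -1.0000
    outer loop
      vertex 27.0 24.0 0.0
      vertex 27.0 0.0 0.0
      vertex 0.0 0.0 0.0
    endloop
  endfacet
  facet normal 0.0000 0.0000 -1.0000
    outer loop
      vertex 0.0 24.0 0.0
      vertex 27.0 24.0 0.0
      vertex 0.0 0.0 0.0
    endloop
  endfacet
  facet normal 0.0000 -1.0000 0.0000
    outer loop
      vertex 0.0 0.0 0.0
      vertex 27.0 0.0 0.0
      vertex 27.0 0.0 9.0
    endloop
  endfacet
  facet normal 0.0000 -1.0000 0.0000
    outer loop
      vertex 0.0 0.0 0.0
      vertex 27.0 0.0 9.0
      vertex 0.0 0.0 9.0
    endloop
  endfacet
  facet normal 0.0000 0.3511 0.9363
    outer loop
      vertex 0.0 0.0 9.0
      vertex 27.0 0.0 9.0
      vertex 27.0 24.0 0.0
    endloop
  endfacet
  facet normal 0.0000 0.3511 0.9363
    outer loop
      vertex 0.0 0.0 9.0
      vertex 27.0 24.0 0.0
      vertex 0.0 24.0 0.0
    endloop
  endfacet
  facet normal -1.0000 0.0000 0.0000
    outer loop
      vertex 0.0 0.0 9.0
      vertex 0.0 24.0 0.0
      vertex 0.0 0.0 0.0
    endloop
  endfacet
  facet normal 1.0000 0.0000 0.0000
    outer loop
      vertex 27.0 0.0 0.0
      vertex 27.0 24.0 0.0
      vertex 27.0 0.0 9.0
    endloop
  endfacet
endsolid part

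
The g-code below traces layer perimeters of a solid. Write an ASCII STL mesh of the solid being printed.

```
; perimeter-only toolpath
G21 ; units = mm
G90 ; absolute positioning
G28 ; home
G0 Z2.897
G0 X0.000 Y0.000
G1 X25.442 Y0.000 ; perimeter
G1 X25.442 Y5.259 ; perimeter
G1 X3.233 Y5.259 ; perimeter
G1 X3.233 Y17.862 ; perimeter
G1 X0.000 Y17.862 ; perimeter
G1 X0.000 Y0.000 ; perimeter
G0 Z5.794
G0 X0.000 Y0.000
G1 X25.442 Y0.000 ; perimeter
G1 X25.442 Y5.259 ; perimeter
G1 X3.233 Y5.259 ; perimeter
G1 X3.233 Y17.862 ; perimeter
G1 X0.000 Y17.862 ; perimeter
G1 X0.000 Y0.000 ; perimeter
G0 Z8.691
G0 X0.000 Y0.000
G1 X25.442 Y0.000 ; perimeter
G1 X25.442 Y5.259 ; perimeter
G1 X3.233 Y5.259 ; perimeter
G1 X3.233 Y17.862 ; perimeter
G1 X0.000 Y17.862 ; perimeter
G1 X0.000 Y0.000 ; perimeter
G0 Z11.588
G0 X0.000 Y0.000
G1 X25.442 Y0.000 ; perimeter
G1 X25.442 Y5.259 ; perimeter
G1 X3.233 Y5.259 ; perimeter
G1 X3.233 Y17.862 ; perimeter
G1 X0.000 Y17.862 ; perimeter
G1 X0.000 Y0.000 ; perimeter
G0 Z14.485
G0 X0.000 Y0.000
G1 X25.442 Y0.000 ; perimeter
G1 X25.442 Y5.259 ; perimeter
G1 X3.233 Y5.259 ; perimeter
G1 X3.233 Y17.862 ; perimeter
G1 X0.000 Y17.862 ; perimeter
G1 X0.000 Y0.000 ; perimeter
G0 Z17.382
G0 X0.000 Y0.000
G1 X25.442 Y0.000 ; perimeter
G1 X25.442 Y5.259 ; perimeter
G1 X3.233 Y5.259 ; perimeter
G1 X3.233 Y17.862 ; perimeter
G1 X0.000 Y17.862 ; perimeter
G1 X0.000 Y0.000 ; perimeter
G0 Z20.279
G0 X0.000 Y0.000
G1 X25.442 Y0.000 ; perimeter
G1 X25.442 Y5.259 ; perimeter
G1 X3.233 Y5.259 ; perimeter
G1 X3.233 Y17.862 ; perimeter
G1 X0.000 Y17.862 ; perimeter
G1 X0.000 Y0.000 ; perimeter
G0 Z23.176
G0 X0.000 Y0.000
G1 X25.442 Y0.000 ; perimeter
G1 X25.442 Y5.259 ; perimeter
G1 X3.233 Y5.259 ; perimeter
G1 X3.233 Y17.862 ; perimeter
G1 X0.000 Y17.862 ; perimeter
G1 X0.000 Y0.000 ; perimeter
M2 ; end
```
solid part
  facet normal 0.0000 0.0000 -1.0000
    outer loop
      vertex 25.442 5.259 0.000
      vertex 25.442 0.000 0.000
      vertex 0.000 0.000 0.000
    endloop
  endfacet
  facet normal 0.0000 0.0000 -1.0000
    outer loop
      vertex 3.233 5.259 0.000
      vertex 25.442 5.259 0.000
      vertex 0.000 0.000 0.000
    endloop
  endfacet
  facet normal 0.0000 0.0000 -1.0000
    outer loop
      vertex 3.233 17.862 0.000
      vertex 3.233 5.259 0.000
      vertex 0.000 0.000 0.000
    endloop
  endfacet
  facet normal 0.0000 0.0000 -1.0000
    outer loop
      vertex 0.000 17.862 0.000
      vertex 3.233 17.862 0.000
      vertex 0.000 0.000 0.000
    endloop
  endfacet
  facet normal 0.0000 0.0000 1.0000
    outer loop
      vertex 0.000 0.000 23.176
      vertex 25.442 0.000 23.176
      vertex 25.442 5.259 23.176
    endloop
  endfacet
  facet normal 0.0000 0.0000 1.0000
    outer loop
      vertex 0.000 0.000 23.176
      vertex 25.442 5.259 23.176
      vertex 3.233 5.259 23.176
    endloop
  endfacet
  facet normal 0.0000 0.0000 1.0000
    outer loop
      vertex 0.000 0.000 23.176
      vertex 3.233 5.259 23.176
      vertex 3.233 17.862 23.176
    endloop
  endfacet
  facet normal 0.0000 0.0000 1.0000
    outer loop
      vertex 0.000 0.000 23.176
      vertex 3.233 17.862 23.176
      vertex 0.000 17.862 23.176
    endloop
  endfacet
  facet normal 0.0000 -1.0000 0.0000
    outer loop
      vertex 0.000 0.000 0.000
      vertex 25.442 0.000 0.000
      vertex 25.442 0.000 23.176
    endloop
  endfacet
  facet normal 0.0000 -1.0000 0.0000
    outer loop
      vertex 0.000 0.000 0.000
      vertex 25.442 0.000 23.176
      vertex 0.000 0.000 23.176
    endloop
  endfacet
  facet normal 1.0000 0.0000 0.0000
    outer loop
      vertex 25.442 0.000 0.000
      vertex 25.442 5.259 0.000
      vertex 25.442 5.259 23.176
    endloop
  endfacet
  facet normal 1.0000 0.0000 0.0000
    outer loop
      vertex 25.442 0.000 0.000
      vertex 25.442 5.259 23.176
      vertex 25.442 0.000 23.176
    endloop
  endfacet
  facet normal 0.0000 1.0000 0.0000
    outer loop
      vertex 25.442 5.259 0.000
      vertex 3.233 5.259 0.000
      vertex 3.233 5.259 23.176
    endloop
  endfacet
  facet normal 0.0000 1.0000 0.0000
    outer loop
      vertex 25.442 5.259 0.000
      vertex 3.233 5.259 23.176
      vertex 25.442 5.259 23.176
    endloop
  endfacet
  facet normal 1.0000 0.0000 0.0000
    outer loop
      vertex 3.233 5.259 0.000
      vertex 3.233 17.862 0.000
      vertex 3.233 17.862 23.176
    endloop
  endfacet
  facet normal 1.0000 0.0000 0.0000
    outer loop
      vertex 3.233 5.259 0.000
      vertex 3.233 17.862 23.176
      vertex 3.233 5.259 23.176
    endloop
  endfacet
  facet normal 0.0000 1.0000 0.0000
    outer loop
      vertex 3.233 17.862 0.000
      vertex 0.000 17.862 0.000
      vertex 0.000 17.862 23.176
    endloop
  endfacet
  facet normal 0.0000 1.0000 0.0000
    outer loop
      vertex 3.233 17.862 0.000
      vertex 0.000 17.862 23.176
      vertex 3.233 17.862 23.176
    endloop
  endfacet
  facet normal -1.0000 0.0000 0.0000
    outer loop
      vertex 0.000 17.862 0.000
      vertex 0.000 0.000 0.000
      vertex 0.000 0.000 23.176
    endloop
  endfacet
  facet normal -1.0000 0.0000 0.0000
    outer loop
      vertex 0.000 17.862 0.000
      vertex 0.000 0.000 23.176
      vertex 0.000 17.862 23.176
    endloop
  endfacet
endsolid part

The G0 Z moves step by Δz≈2.897 mm. Every layer's G1 loop is the same polygon, so the solid is a straight extrusion of it from z=0 to z≈23.2. Closing with flat bottom and top caps and triangulating gives 20 facets — an L-shaped prism: outer 25.4 × 17.9 mm, arm thicknesses ≈ 5.26 mm (horizontal) and 3.23 mm (vertical), extruded 23.2 mm in z.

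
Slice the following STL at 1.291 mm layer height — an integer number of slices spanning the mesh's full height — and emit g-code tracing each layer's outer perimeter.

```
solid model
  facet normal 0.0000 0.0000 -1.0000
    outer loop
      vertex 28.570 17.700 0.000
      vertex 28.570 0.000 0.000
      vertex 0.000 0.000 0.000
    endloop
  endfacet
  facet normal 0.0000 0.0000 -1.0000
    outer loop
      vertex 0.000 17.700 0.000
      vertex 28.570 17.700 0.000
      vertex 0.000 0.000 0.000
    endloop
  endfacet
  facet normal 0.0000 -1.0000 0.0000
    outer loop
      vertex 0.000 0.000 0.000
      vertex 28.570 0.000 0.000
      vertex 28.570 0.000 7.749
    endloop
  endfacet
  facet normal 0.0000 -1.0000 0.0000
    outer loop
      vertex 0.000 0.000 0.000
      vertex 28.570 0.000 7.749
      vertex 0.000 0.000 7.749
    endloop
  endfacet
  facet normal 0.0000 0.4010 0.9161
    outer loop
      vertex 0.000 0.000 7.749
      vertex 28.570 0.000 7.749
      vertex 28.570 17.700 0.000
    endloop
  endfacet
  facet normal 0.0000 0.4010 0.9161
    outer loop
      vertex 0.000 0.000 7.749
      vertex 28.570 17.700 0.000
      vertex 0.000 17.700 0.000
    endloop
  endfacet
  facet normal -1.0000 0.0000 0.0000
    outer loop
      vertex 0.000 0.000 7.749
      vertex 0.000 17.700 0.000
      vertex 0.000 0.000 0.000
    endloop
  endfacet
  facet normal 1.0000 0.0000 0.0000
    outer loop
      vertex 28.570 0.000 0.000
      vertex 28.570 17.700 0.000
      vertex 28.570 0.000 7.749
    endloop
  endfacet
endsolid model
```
; perimeter-only toolpath
G21 ; units = mm
G90 ; absolute positioning
G28 ; home
; layer 1
G0 Z1.291
G0 X0.000 Y0.000
G1 X28.570 Y0.000
G1 X28.570 Y14.750
G1 X0.000 Y14.750
G1 X0.000 Y0.000
; layer 2
G0 Z2.583
G0 X0.000 Y0.000
G1 X28.570 Y0.000
G1 X28.570 Y11.800
G1 X0.000 Y11.800
G1 X0.000 Y0.000
; layer 3
G0 Z3.874
G0 X0.000 Y0.000
G1 X28.570 Y0.000
G1 X28.570 Y8.850
G1 X0.000 Y8.850
G1 X0.000 Y0.000
; layer 4
G0 Z5.166
G0 X0.000 Y0.000
G1 X28.570 Y0.000
G1 X28.570 Y5.900
G1 X0.000 Y5.900
G1 X0.000 Y0.000
; layer 5
G0 Z6.457
G0 X0.000 Y0.000
G1 X28.570 Y0.000
G1 X28.570 Y2.950
G1 X0.000 Y2.950
G1 X0.000 Y0.000
M2 ; end

The solid is a wedge (ramp): 28.6 × 17.7 mm base, rising to 7.75 mm along the y=0 edge and sloping linearly to z=0 at y=17.7. Slicing at Δz = 1.291 mm — 6 equal slices spanning the solid's height, so layer i sits at z = i·h/6 — gives 5 non-empty perimeters. Each is a 4-segment closed polygon; G0 lifts to the layer z and rapids to the start vertex, then G1 traces the edges. The cross-section shrinks linearly with z (the slice at the apex is degenerate and omitted).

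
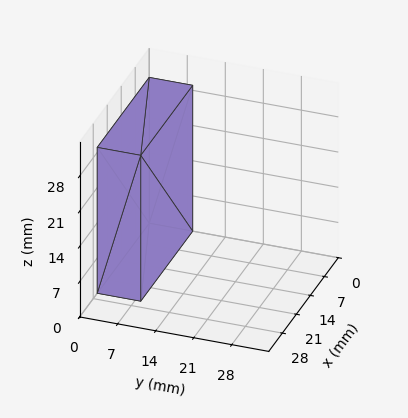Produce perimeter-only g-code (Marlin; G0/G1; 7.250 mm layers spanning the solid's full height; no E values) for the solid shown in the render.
Reading the render: the shape is a rectangular box, roughly 26 × 8 mm footprint and 29 mm tall (dimensions read to the nearest mm from the axis ticks). For the g-code, the solid's height is divided into equal slices at the stated Δz and each level perimeter traced with G1 moves after a G0 lift.

; perimeter-only toolpath
G21 ; units = mm
G90 ; absolute positioning
G28 ; home
; layer 1
G0 Z7.250
G0 X0.000 Y0.000
G1 X26.000 Y0.000
G1 X26.000 Y8.000
G1 X0.000 Y8.000
G1 X0.000 Y0.000
; layer 2
G0 Z14.500
G0 X0.000 Y0.000
G1 X26.000 Y0.000
G1 X26.000 Y8.000
G1 X0.000 Y8.000
G1 X0.000 Y0.000
; layer 3
G0 Z21.750
G0 X0.000 Y0.000
G1 X26.000 Y0.000
G1 X26.000 Y8.000
G1 X0.000 Y8.000
G1 X0.000 Y0.000
; layer 4
G0 Z29.000
G0 X0.000 Y0.000
G1 X26.000 Y0.000
G1 X26.000 Y8.000
G1 X0.000 Y8.000
G1 X0.000 Y0.000
M2 ; end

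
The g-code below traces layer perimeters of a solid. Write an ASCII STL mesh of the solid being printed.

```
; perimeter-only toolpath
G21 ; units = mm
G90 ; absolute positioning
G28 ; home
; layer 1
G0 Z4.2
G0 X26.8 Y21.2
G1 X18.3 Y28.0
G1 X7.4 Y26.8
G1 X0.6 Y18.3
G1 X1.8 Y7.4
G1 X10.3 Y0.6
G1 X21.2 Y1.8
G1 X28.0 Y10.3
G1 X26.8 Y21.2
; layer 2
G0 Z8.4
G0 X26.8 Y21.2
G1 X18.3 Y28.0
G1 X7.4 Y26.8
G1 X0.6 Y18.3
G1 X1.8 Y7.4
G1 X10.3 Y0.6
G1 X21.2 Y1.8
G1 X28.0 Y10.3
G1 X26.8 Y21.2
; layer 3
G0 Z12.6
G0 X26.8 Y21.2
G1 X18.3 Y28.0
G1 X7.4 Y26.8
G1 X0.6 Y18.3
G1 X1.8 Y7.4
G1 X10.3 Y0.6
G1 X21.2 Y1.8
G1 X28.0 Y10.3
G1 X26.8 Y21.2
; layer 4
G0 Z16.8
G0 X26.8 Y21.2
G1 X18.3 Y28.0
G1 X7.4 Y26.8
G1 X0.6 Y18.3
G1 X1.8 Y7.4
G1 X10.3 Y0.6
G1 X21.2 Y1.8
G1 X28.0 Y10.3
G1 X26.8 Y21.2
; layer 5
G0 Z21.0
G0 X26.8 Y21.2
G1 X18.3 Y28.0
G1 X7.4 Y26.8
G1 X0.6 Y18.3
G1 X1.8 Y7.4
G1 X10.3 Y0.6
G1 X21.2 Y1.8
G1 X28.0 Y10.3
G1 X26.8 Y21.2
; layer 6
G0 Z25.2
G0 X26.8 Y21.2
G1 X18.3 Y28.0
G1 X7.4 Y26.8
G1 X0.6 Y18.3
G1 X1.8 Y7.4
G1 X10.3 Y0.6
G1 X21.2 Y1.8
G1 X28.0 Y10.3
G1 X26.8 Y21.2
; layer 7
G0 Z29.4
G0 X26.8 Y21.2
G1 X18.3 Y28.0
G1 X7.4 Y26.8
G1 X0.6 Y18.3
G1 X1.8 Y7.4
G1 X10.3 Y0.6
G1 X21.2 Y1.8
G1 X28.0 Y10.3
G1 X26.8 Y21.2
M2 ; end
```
solid part
  facet normal 0.0000 0.0000 -1.0000
    outer loop
      vertex 7.4 26.8 0.0
      vertex 18.3 28.0 0.0
      vertex 26.8 21.2 0.0
    endloop
  endfacet
  facet normal 0.0000 0.0000 -1.0000
    outer loop
      vertex 0.6 18.3 0.0
      vertex 7.4 26.8 0.0
      vertex 26.8 21.2 0.0
    endloop
  endfacet
  facet normal 0.0000 0.0000 -1.0000
    outer loop
      vertex 1.8 7.4 0.0
      vertex 0.6 18.3 0.0
      vertex 26.8 21.2 0.0
    endloop
  endfacet
  facet normal 0.0000 0.0000 -1.0000
    outer loop
      vertex 10.3 0.6 0.0
      vertex 1.8 7.4 0.0
      vertex 26.8 21.2 0.0
    endloop
  endfacet
  facet normal 0.0000 0.0000 -1.0000
    outer loop
      vertex 21.2 1.8 0.0
      vertex 10.3 0.6 0.0
      vertex 26.8 21.2 0.0
    endloop
  endfacet
  facet normal 0.0000 0.0000 -1.0000
    outer loop
      vertex 28.0 10.3 0.0
      vertex 21.2 1.8 0.0
      vertex 26.8 21.2 0.0
    endloop
  endfacet
  facet normal 0.0000 0.0000 1.0000
    outer loop
      vertex 26.8 21.2 29.4
      vertex 18.3 28.0 29.4
      vertex 7.4 26.8 29.4
    endloop
  endfacet
  facet normal 0.0000 0.0000 1.0000
    outer loop
      vertex 26.8 21.2 29.4
      vertex 7.4 26.8 29.4
      vertex 0.6 18.3 29.4
    endloop
  endfacet
  facet normal 0.0000 0.0000 1.0000
    outer loop
      vertex 26.8 21.2 29.4
      vertex 0.6 18.3 29.4
      vertex 1.8 7.4 29.4
    endloop
  endfacet
  facet normal 0.0000 0.0000 1.0000
    outer loop
      vertex 26.8 21.2 29.4
      vertex 1.8 7.4 29.4
      vertex 10.3 0.6 29.4
    endloop
  endfacet
  facet normal 0.0000 0.0000 1.0000
    outer loop
      vertex 26.8 21.2 29.4
      vertex 10.3 0.6 29.4
      vertex 21.2 1.8 29.4
    endloop
  endfacet
  facet normal 0.0000 0.0000 1.0000
    outer loop
      vertex 26.8 21.2 29.4
      vertex 21.2 1.8 29.4
      vertex 28.0 10.3 29.4
    endloop
  endfacet
  facet normal 0.6247 0.7809 0.0000
    outer loop
      vertex 26.8 21.2 0.0
      vertex 18.3 28.0 0.0
      vertex 18.3 28.0 29.4
    endloop
  endfacet
  facet normal 0.6247 0.7809 0.0000
    outer loop
      vertex 26.8 21.2 0.0
      vertex 18.3 28.0 29.4
      vertex 26.8 21.2 29.4
    endloop
  endfacet
  facet normal -0.1094 0.9940 0.0000
    outer loop
      vertex 18.3 28.0 0.0
      vertex 7.4 26.8 0.0
      vertex 7.4 26.8 29.4
    endloop
  endfacet
  facet normal -0.1094 0.9940 0.0000
    outer loop
      vertex 18.3 28.0 0.0
      vertex 7.4 26.8 29.4
      vertex 18.3 28.0 29.4
    endloop
  endfacet
  facet normal -0.7809 0.6247 0.0000
    outer loop
      vertex 7.4 26.8 0.0
      vertex 0.6 18.3 0.0
      vertex 0.6 18.3 29.4
    endloop
  endfacet
  facet normal -0.7809 0.6247 0.0000
    outer loop
      vertex 7.4 26.8 0.0
      vertex 0.6 18.3 29.4
      vertex 7.4 26.8 29.4
    endloop
  endfacet
  facet normal -0.9940 -0.1094 0.0000
    outer loop
      vertex 0.6 18.3 0.0
      vertex 1.8 7.4 0.0
      vertex 1.8 7.4 29.4
    endloop
  endfacet
  facet normal -0.9940 -0.1094 0.0000
    outer loop
      vertex 0.6 18.3 0.0
      vertex 1.8 7.4 29.4
      vertex 0.6 18.3 29.4
    endloop
  endfacet
  facet normal -0.6247 -0.7809 0.0000
    outer loop
      vertex 1.8 7.4 0.0
      vertex 10.3 0.6 0.0
      vertex 10.3 0.6 29.4
    endloop
  endfacet
  facet normal -0.6247 -0.7809 0.0000
    outer loop
      vertex 1.8 7.4 0.0
      vertex 10.3 0.6 29.4
      vertex 1.8 7.4 29.4
    endloop
  endfacet
  facet normal 0.1094 -0.9940 0.0000
    outer loop
      vertex 10.3 0.6 0.0
      vertex 21.2 1.8 0.0
      vertex 21.2 1.8 29.4
    endloop
  endfacet
  facet normal 0.1094 -0.9940 0.0000
    outer loop
      vertex 10.3 0.6 0.0
      vertex 21.2 1.8 29.4
      vertex 10.3 0.6 29.4
    endloop
  endfacet
  facet normal 0.7809 -0.6247 0.0000
    outer loop
      vertex 21.2 1.8 0.0
      vertex 28.0 10.3 0.0
      vertex 28.0 10.3 29.4
    endloop
  endfacet
  facet normal 0.7809 -0.6247 0.0000
    outer loop
      vertex 21.2 1.8 0.0
      vertex 28.0 10.3 29.4
      vertex 21.2 1.8 29.4
    endloop
  endfacet
  facet normal 0.9940 0.1094 0.0000
    outer loop
      vertex 28.0 10.3 0.0
      vertex 26.8 21.2 0.0
      vertex 26.8 21.2 29.4
    endloop
  endfacet
  facet normal 0.9940 0.1094 0.0000
    outer loop
      vertex 28.0 10.3 0.0
      vertex 26.8 21.2 29.4
      vertex 28.0 10.3 29.4
    endloop
  endfacet
endsolid part

The G0 Z moves step by Δz≈4.2 mm. Every layer's G1 loop is the same polygon, so the solid is a straight extrusion of it from z=0 to z≈29.4. Closing with flat bottom and top caps and triangulating gives 28 facets — a regular 8-sided prism (a cylinder approximated with 8 flat sides), circumscribed radius ≈ 14.3 mm, height ≈ 29.4 mm.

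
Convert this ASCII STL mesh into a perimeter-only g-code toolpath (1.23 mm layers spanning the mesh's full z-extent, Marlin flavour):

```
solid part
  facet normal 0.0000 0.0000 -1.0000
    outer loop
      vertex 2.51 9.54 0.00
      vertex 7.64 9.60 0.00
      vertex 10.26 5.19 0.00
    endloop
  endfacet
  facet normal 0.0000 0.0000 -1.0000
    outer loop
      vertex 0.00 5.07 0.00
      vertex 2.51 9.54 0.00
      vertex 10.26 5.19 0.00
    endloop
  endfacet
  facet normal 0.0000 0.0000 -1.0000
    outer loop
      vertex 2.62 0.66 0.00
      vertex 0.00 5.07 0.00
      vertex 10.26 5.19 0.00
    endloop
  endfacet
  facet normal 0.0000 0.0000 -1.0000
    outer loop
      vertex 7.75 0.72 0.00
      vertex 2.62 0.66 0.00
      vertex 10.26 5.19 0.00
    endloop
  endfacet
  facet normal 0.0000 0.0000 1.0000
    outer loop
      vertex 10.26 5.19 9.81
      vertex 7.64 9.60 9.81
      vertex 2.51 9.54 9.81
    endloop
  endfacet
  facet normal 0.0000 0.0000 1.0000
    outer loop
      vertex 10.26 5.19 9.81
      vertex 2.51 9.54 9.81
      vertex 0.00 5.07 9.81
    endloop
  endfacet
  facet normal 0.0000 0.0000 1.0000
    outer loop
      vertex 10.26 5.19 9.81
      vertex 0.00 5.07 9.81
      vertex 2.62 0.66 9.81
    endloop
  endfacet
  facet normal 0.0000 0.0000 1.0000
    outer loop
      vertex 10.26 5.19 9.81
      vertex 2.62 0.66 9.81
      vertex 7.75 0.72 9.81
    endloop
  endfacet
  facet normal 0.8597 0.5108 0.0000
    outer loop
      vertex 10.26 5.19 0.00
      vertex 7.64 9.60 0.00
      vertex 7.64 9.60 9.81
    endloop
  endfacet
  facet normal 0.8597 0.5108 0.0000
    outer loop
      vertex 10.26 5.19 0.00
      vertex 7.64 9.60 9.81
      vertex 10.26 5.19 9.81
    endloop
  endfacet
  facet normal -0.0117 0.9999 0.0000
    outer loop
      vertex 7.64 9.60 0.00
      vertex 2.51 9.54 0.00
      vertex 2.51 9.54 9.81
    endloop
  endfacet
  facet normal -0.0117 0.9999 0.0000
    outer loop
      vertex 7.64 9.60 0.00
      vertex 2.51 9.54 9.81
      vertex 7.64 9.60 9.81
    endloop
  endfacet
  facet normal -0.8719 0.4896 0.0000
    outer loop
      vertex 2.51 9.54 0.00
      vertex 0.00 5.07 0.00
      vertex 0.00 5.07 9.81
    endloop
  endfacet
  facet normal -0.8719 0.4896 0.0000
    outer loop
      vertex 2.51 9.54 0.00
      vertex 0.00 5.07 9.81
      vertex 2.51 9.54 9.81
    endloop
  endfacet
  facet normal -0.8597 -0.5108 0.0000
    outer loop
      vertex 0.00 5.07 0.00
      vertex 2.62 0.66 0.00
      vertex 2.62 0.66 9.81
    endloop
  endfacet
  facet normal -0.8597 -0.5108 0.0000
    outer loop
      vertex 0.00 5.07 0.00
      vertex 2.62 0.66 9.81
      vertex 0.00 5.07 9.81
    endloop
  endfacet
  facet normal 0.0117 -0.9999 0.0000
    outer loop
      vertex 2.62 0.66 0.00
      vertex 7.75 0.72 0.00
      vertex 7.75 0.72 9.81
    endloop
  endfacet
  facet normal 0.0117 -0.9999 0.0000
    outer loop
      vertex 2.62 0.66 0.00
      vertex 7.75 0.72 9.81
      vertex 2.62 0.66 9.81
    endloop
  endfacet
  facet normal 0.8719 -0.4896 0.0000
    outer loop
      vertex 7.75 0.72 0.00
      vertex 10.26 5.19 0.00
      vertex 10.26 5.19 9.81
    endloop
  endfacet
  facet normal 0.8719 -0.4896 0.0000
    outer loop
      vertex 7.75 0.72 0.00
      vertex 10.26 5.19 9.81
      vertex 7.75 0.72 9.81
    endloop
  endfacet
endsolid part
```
; perimeter-only toolpath
G21 ; units = mm
G90 ; absolute positioning
G28 ; home
; layer 1
G0 Z1.23
G0 X10.26 Y5.19
G1 X7.64 Y9.60
G1 X2.51 Y9.54
G1 X0.00 Y5.07
G1 X2.62 Y0.66
G1 X7.75 Y0.72
G1 X10.26 Y5.19
; layer 2
G0 Z2.45
G0 X10.26 Y5.19
G1 X7.64 Y9.60
G1 X2.51 Y9.54
G1 X0.00 Y5.07
G1 X2.62 Y0.66
G1 X7.75 Y0.72
G1 X10.26 Y5.19
; layer 3
G0 Z3.68
G0 X10.26 Y5.19
G1 X7.64 Y9.60
G1 X2.51 Y9.54
G1 X0.00 Y5.07
G1 X2.62 Y0.66
G1 X7.75 Y0.72
G1 X10.26 Y5.19
; layer 4
G0 Z4.91
G0 X10.26 Y5.19
G1 X7.64 Y9.60
G1 X2.51 Y9.54
G1 X0.00 Y5.07
G1 X2.62 Y0.66
G1 X7.75 Y0.72
G1 X10.26 Y5.19
; layer 5
G0 Z6.13
G0 X10.26 Y5.19
G1 X7.64 Y9.60
G1 X2.51 Y9.54
G1 X0.00 Y5.07
G1 X2.62 Y0.66
G1 X7.75 Y0.72
G1 X10.26 Y5.19
; layer 6
G0 Z7.36
G0 X10.26 Y5.19
G1 X7.64 Y9.60
G1 X2.51 Y9.54
G1 X0.00 Y5.07
G1 X2.62 Y0.66
G1 X7.75 Y0.72
G1 X10.26 Y5.19
; layer 7
G0 Z8.58
G0 X10.26 Y5.19
G1 X7.64 Y9.60
G1 X2.51 Y9.54
G1 X0.00 Y5.07
G1 X2.62 Y0.66
G1 X7.75 Y0.72
G1 X10.26 Y5.19
; layer 8
G0 Z9.81
G0 X10.26 Y5.19
G1 X7.64 Y9.60
G1 X2.51 Y9.54
G1 X0.00 Y5.07
G1 X2.62 Y0.66
G1 X7.75 Y0.72
G1 X10.26 Y5.19
M2 ; end

The solid is a regular 6-sided prism (a cylinder approximated with 6 flat sides), circumscribed radius ≈ 5.13 mm, height ≈ 9.81 mm. Slicing at Δz = 1.23 mm — 8 equal slices spanning the solid's height, so layer i sits at z = i·h/8 — gives 8 non-empty perimeters. Each is a 6-segment closed polygon; G0 lifts to the layer z and rapids to the start vertex, then G1 traces the edges.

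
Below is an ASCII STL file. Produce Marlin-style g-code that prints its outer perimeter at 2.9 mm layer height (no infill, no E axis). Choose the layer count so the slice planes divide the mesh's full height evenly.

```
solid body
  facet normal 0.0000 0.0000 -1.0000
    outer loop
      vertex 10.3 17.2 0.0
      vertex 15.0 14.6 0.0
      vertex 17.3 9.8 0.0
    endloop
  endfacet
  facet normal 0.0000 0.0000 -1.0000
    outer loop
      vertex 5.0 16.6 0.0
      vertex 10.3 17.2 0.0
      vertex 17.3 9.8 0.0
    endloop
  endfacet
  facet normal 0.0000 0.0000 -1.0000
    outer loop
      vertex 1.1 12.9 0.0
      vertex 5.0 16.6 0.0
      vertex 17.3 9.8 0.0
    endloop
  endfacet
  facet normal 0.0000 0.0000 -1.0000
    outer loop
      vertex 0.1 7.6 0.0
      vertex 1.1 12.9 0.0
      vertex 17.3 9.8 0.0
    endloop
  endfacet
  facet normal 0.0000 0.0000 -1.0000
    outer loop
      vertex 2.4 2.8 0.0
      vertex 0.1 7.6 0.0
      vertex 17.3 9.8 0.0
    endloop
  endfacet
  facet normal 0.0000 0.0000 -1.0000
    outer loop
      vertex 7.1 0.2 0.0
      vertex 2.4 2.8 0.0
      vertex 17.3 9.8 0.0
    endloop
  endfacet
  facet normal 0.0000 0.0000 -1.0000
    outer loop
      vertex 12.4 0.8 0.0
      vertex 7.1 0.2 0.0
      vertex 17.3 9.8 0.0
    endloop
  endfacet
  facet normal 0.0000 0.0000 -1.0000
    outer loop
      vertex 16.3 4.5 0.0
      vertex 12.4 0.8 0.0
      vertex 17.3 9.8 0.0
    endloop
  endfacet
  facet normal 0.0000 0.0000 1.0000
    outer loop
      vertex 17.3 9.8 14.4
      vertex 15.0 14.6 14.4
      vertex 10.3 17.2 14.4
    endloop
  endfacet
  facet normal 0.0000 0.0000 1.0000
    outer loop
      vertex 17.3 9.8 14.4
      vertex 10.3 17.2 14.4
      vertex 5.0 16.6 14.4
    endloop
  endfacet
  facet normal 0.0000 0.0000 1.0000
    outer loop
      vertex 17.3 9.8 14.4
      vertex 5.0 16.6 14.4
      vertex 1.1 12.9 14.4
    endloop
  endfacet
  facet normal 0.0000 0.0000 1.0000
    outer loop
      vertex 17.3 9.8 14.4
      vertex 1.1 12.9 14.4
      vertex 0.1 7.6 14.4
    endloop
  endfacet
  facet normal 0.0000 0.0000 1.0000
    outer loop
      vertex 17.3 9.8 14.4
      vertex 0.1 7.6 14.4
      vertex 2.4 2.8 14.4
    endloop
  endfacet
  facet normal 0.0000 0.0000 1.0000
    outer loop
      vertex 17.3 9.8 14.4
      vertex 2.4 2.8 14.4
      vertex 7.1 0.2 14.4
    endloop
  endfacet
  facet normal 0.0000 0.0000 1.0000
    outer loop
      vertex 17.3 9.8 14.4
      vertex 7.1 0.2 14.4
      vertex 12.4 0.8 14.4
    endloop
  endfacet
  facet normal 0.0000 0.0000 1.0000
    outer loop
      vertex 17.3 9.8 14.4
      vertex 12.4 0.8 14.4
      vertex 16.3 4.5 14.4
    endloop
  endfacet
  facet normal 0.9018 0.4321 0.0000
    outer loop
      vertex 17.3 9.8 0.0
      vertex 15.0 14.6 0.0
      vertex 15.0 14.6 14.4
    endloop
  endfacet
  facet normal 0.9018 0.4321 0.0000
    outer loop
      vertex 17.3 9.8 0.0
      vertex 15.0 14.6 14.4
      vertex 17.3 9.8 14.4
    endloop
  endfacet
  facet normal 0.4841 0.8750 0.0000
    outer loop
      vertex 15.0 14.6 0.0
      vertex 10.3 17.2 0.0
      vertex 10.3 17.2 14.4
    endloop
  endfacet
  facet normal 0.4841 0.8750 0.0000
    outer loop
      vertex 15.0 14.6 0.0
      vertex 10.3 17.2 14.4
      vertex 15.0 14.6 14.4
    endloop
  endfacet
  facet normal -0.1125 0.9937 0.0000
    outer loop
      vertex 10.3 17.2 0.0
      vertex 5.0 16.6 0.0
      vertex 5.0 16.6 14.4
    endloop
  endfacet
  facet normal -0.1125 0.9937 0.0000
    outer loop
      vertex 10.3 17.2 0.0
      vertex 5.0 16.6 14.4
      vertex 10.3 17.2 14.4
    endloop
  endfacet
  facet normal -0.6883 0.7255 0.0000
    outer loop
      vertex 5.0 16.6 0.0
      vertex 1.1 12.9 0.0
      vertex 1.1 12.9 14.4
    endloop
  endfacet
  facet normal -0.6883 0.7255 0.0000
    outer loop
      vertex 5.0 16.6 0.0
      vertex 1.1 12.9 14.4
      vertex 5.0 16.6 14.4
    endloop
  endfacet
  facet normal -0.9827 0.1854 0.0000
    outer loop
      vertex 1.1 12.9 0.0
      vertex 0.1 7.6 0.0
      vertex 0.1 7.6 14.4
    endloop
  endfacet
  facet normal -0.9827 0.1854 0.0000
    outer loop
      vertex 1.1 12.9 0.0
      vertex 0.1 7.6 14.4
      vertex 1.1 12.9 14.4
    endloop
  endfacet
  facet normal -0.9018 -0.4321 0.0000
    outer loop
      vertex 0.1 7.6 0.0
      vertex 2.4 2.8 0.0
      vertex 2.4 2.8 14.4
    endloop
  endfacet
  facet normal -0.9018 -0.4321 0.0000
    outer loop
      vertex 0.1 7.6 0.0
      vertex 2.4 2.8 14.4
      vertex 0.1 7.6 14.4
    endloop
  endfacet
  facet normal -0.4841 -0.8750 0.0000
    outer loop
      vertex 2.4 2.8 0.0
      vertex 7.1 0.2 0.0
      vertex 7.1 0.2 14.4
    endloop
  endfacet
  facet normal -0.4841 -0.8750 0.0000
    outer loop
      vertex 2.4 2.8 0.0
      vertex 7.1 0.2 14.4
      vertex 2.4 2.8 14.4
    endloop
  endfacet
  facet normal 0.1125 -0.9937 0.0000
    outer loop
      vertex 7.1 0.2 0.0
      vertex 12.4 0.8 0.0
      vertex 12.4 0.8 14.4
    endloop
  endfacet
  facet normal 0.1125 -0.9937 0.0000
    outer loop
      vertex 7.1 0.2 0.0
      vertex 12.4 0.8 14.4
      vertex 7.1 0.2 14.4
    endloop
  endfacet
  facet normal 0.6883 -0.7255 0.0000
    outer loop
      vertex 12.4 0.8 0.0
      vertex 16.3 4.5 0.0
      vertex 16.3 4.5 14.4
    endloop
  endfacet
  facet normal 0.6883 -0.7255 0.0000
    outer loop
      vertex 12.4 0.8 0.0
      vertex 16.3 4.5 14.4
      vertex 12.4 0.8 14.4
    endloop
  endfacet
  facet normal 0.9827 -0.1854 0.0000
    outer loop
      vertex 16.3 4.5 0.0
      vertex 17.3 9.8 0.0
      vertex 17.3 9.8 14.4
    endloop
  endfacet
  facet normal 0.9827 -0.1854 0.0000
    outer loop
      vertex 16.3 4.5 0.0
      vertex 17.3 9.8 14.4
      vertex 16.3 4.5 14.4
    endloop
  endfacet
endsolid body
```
; perimeter-only toolpath
G21 ; units = mm
G90 ; absolute positioning
G28 ; home
; layer 1
G0 Z2.9
G0 X17.3 Y9.8
G1 X15.0 Y14.6
G1 X10.3 Y17.2
G1 X5.0 Y16.6
G1 X1.1 Y12.9
G1 X0.1 Y7.6
G1 X2.4 Y2.8
G1 X7.1 Y0.2
G1 X12.4 Y0.8
G1 X16.3 Y4.5
G1 X17.3 Y9.8
; layer 2
G0 Z5.8
G0 X17.3 Y9.8
G1 X15.0 Y14.6
G1 X10.3 Y17.2
G1 X5.0 Y16.6
G1 X1.1 Y12.9
G1 X0.1 Y7.6
G1 X2.4 Y2.8
G1 X7.1 Y0.2
G1 X12.4 Y0.8
G1 X16.3 Y4.5
G1 X17.3 Y9.8
; layer 3
G0 Z8.6
G0 X17.3 Y9.8
G1 X15.0 Y14.6
G1 X10.3 Y17.2
G1 X5.0 Y16.6
G1 X1.1 Y12.9
G1 X0.1 Y7.6
G1 X2.4 Y2.8
G1 X7.1 Y0.2
G1 X12.4 Y0.8
G1 X16.3 Y4.5
G1 X17.3 Y9.8
; layer 4
G0 Z11.5
G0 X17.3 Y9.8
G1 X15.0 Y14.6
G1 X10.3 Y17.2
G1 X5.0 Y16.6
G1 X1.1 Y12.9
G1 X0.1 Y7.6
G1 X2.4 Y2.8
G1 X7.1 Y0.2
G1 X12.4 Y0.8
G1 X16.3 Y4.5
G1 X17.3 Y9.8
; layer 5
G0 Z14.4
G0 X17.3 Y9.8
G1 X15.0 Y14.6
G1 X10.3 Y17.2
G1 X5.0 Y16.6
G1 X1.1 Y12.9
G1 X0.1 Y7.6
G1 X2.4 Y2.8
G1 X7.1 Y0.2
G1 X12.4 Y0.8
G1 X16.3 Y4.5
G1 X17.3 Y9.8
M2 ; end

The solid is a regular 10-sided prism (a cylinder approximated with 10 flat sides), circumscribed radius ≈ 8.7 mm, height ≈ 14.4 mm. Slicing at Δz = 2.9 mm — 5 equal slices spanning the solid's height, so layer i sits at z = i·h/5 — gives 5 non-empty perimeters. Each is a 10-segment closed polygon; G0 lifts to the layer z and rapids to the start vertex, then G1 traces the edges.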